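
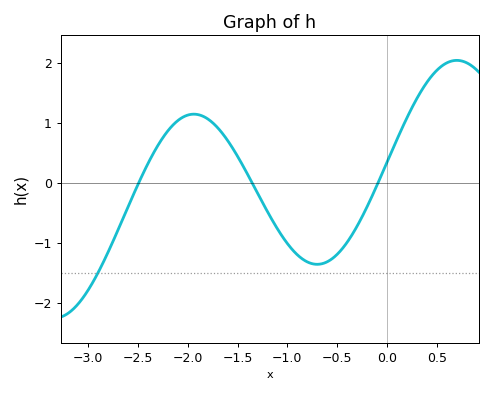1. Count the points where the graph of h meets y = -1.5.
1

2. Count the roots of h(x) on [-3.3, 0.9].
3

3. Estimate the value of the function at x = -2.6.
-0.404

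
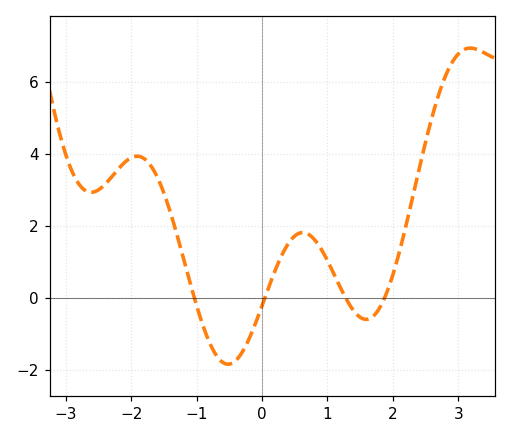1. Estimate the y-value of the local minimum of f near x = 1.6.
-0.598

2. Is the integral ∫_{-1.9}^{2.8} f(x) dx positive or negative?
positive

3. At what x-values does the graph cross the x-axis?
-1.04, 0.043, 1.28, 1.87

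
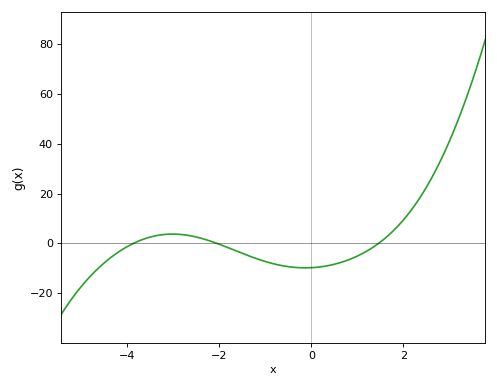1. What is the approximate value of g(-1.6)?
-4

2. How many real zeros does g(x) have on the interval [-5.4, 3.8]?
3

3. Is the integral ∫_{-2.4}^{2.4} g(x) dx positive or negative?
negative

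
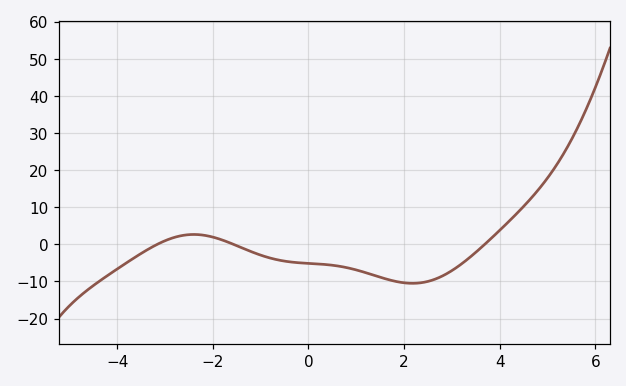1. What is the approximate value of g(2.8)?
-8.52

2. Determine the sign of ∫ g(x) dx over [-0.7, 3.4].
negative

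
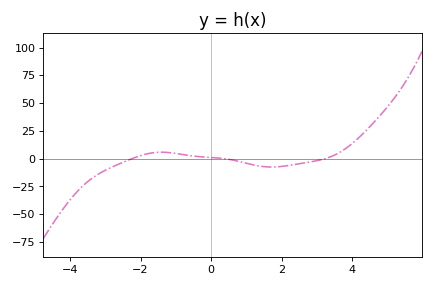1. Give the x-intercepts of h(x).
-2.2, 0.4, 3.2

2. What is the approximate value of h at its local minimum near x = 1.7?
-8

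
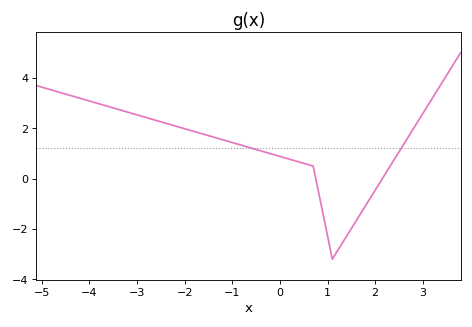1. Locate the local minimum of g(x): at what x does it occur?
1.2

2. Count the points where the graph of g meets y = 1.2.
2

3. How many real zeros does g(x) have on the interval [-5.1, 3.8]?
2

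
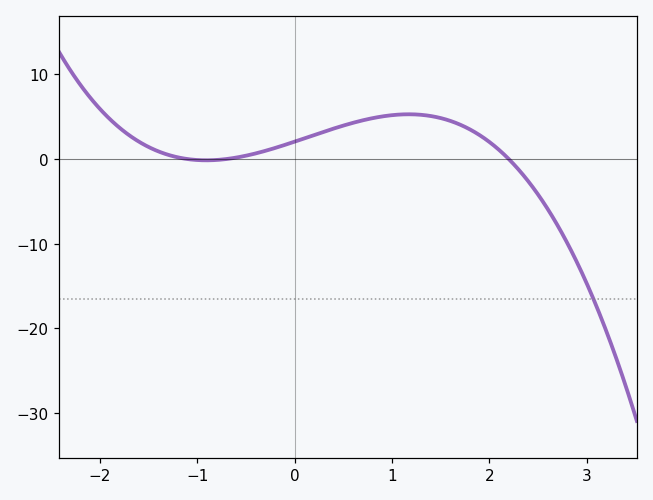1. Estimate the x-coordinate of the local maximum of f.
1.2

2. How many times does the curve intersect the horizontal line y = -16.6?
1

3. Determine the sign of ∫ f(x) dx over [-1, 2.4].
positive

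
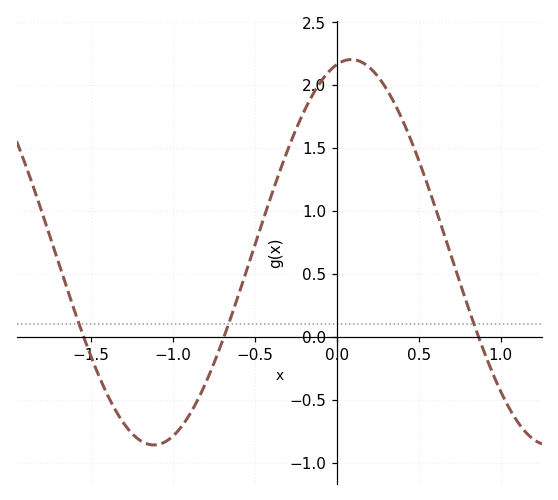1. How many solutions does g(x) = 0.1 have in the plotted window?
3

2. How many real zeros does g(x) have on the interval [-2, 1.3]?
3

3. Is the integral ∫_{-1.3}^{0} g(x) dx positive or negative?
positive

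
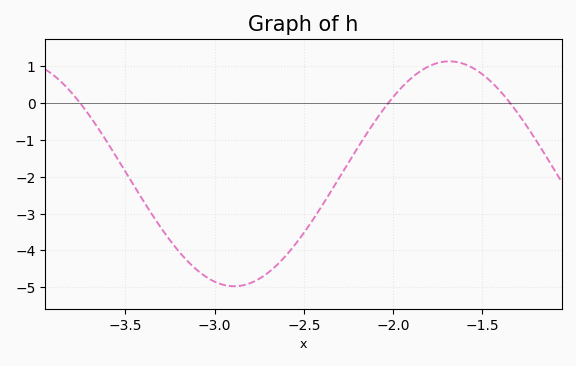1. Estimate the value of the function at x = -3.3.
-3.4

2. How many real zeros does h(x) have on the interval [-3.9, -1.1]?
3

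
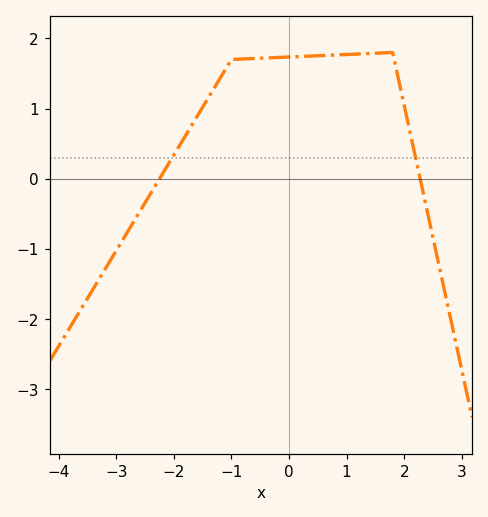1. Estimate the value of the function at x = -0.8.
1.7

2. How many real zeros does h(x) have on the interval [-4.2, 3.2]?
2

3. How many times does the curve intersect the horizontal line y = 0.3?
2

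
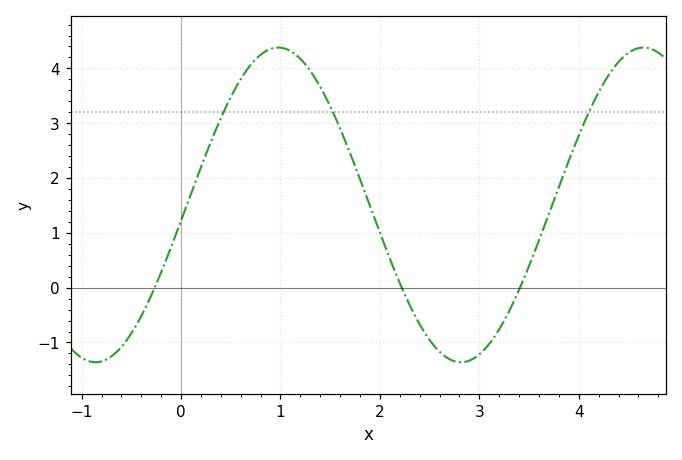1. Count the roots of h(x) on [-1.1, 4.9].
3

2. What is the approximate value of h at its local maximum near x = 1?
4.4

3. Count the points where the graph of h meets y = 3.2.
3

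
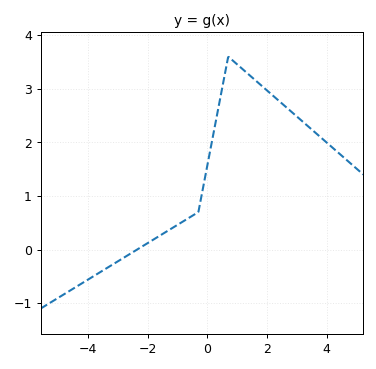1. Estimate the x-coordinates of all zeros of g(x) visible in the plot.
-2.4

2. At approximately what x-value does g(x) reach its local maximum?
0.8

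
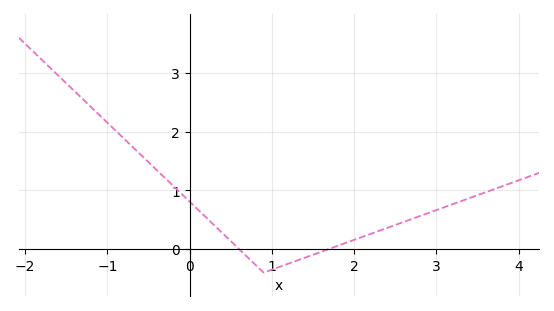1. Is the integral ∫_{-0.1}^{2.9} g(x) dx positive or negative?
positive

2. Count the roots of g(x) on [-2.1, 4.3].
2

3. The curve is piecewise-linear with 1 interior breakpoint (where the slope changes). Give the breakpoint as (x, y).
(0.9, -0.4)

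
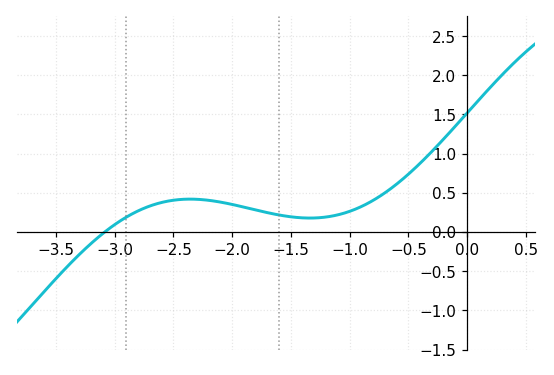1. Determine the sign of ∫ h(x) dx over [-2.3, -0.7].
positive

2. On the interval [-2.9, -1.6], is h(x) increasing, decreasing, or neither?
neither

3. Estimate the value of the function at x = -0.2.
1.19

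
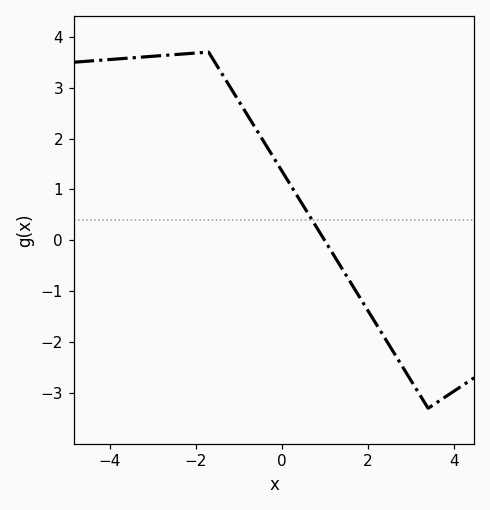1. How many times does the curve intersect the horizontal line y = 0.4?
1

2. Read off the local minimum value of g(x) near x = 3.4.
-3.3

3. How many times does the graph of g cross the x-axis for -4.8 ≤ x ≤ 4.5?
1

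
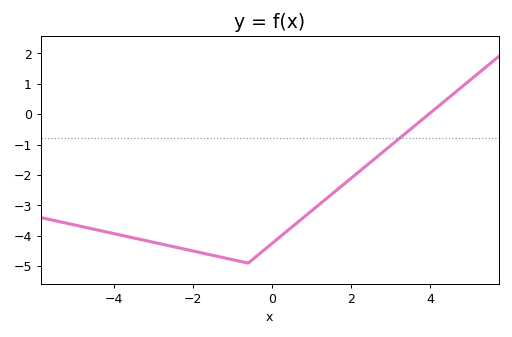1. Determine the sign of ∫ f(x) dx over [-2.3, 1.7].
negative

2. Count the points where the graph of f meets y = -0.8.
1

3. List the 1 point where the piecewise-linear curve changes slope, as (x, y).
(-0.6, -4.9)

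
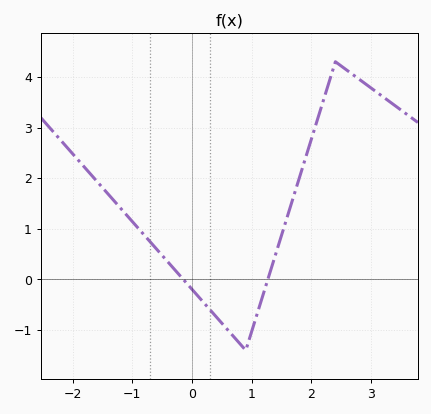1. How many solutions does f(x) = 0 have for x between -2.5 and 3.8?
2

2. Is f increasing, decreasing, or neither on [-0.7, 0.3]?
decreasing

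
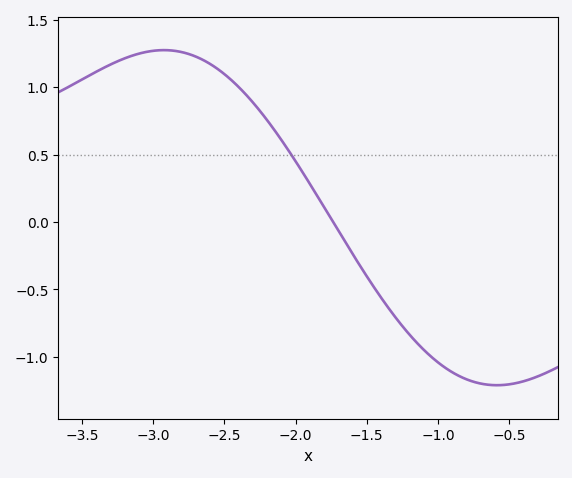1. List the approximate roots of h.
-1.75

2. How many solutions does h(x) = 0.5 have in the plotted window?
1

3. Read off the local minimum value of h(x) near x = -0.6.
-1.2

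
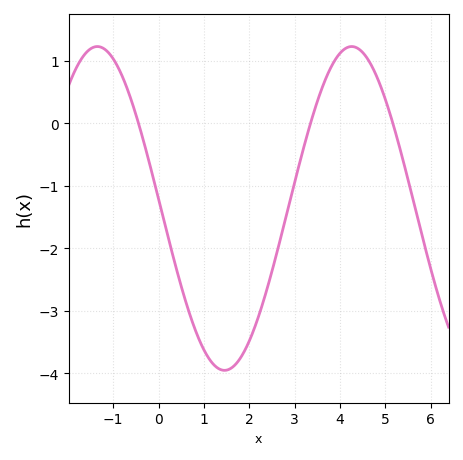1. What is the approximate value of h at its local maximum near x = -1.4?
1.2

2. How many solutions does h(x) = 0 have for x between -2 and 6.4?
3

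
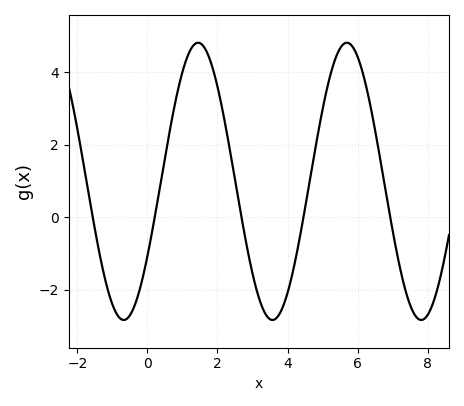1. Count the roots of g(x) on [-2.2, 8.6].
5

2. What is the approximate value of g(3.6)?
-2.84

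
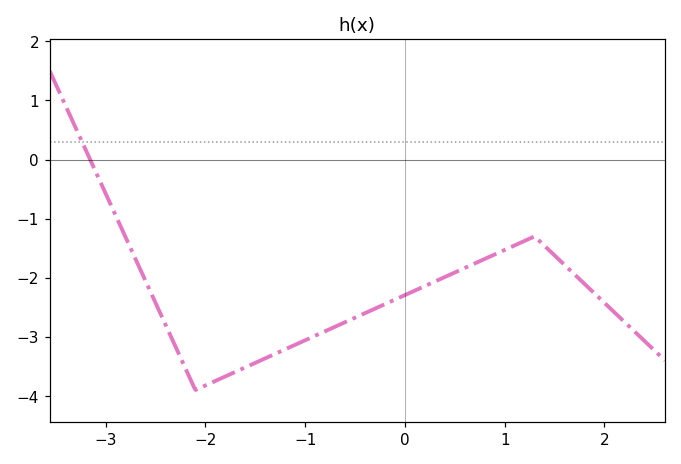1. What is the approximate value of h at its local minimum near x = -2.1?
-3.9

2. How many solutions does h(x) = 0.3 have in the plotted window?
1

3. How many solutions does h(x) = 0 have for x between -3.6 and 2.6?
1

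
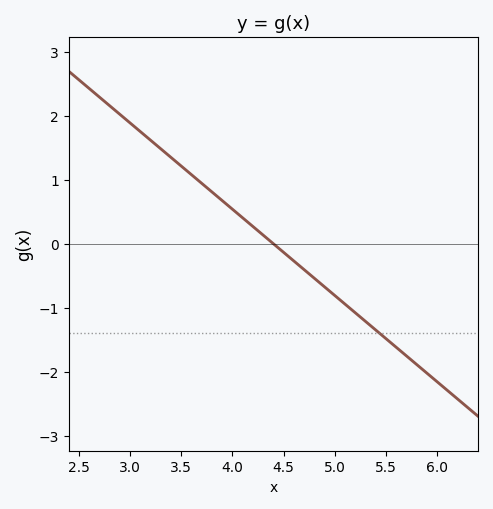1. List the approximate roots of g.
4.4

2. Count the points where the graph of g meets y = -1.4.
1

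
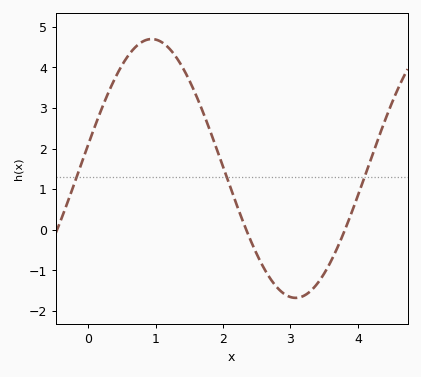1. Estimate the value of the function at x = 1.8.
2.47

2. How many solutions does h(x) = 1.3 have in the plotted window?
3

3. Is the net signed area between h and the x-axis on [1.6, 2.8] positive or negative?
positive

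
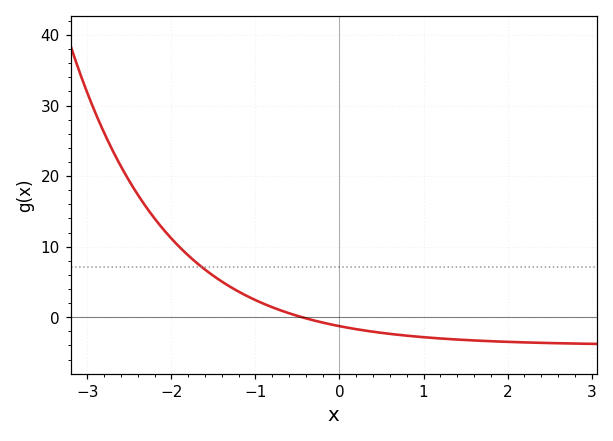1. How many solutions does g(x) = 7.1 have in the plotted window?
1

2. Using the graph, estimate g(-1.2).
4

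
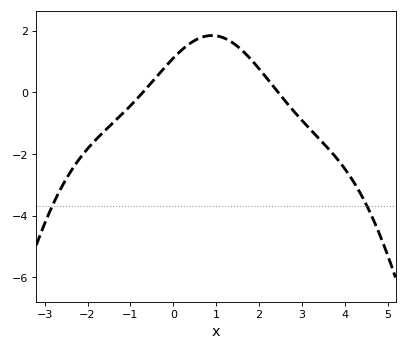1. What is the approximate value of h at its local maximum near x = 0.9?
1.8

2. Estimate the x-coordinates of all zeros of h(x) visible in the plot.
-0.8, 2.4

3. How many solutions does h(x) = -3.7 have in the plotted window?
2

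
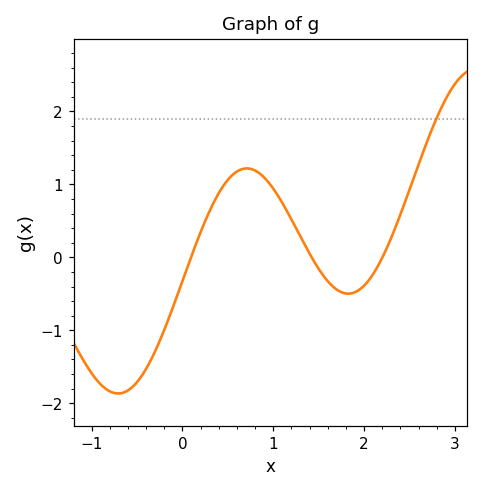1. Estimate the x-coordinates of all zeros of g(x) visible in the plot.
0.094, 1.42, 2.2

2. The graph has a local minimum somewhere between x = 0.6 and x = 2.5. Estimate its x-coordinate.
1.83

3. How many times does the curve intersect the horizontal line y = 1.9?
1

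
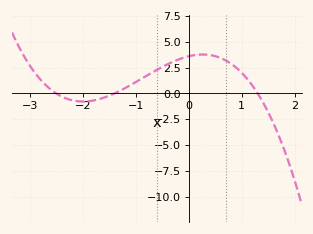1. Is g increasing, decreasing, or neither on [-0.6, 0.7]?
neither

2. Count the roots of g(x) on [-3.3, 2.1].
3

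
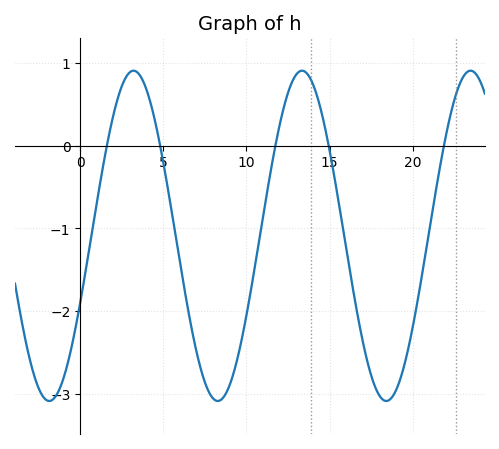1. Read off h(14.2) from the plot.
0.635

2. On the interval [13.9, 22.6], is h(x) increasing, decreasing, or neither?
neither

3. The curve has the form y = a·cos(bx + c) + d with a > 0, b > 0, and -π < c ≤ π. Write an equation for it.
y = 2cos(0.62x - 1.99) - 1.09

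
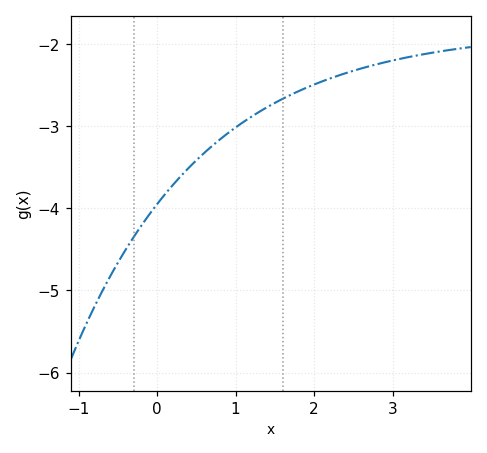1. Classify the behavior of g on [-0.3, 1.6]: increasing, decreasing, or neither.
increasing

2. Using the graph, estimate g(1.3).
-2.8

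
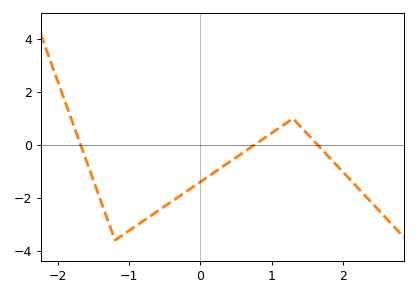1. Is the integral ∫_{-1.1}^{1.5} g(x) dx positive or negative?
negative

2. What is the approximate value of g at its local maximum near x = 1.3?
1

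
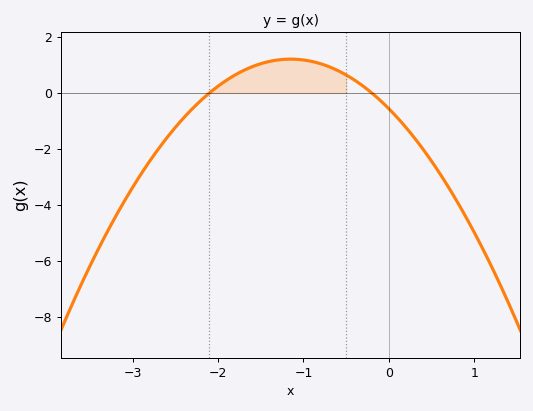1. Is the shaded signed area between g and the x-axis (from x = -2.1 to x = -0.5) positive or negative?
positive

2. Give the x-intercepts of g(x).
-2.1, -0.2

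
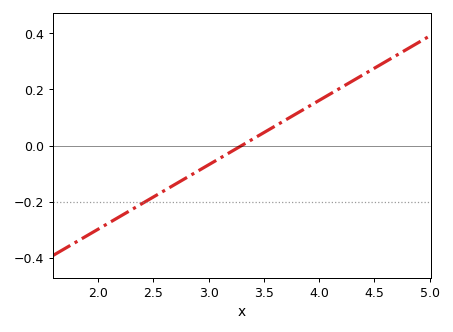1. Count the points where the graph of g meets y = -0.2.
1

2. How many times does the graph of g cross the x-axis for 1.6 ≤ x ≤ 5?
1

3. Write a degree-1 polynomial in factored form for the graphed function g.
y = 0.23(x - 3.3)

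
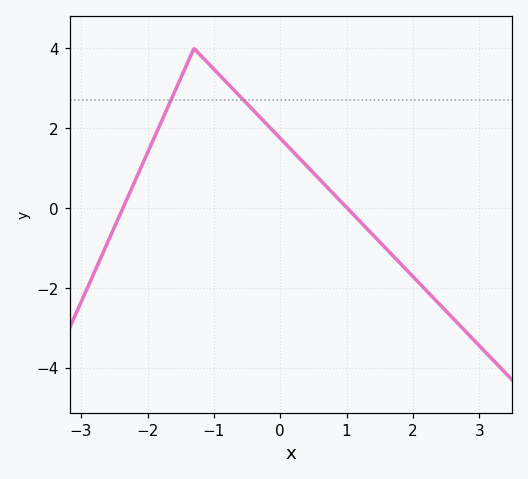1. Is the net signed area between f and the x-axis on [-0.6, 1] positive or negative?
positive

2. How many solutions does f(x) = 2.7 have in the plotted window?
2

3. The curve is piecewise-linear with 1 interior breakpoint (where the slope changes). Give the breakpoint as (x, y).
(-1.3, 4)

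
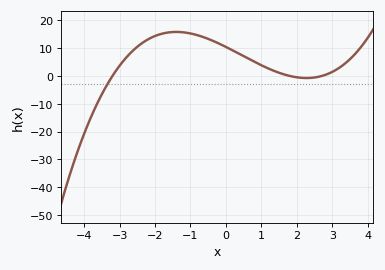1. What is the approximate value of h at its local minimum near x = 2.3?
-0.741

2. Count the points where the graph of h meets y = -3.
1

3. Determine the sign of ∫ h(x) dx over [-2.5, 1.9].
positive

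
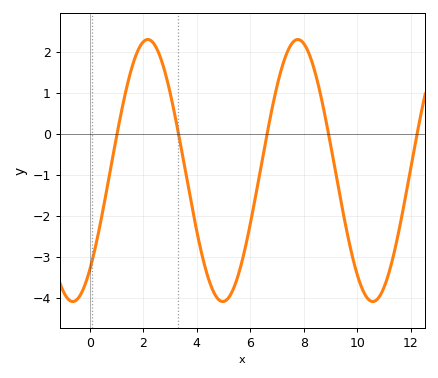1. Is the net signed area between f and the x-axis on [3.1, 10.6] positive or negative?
negative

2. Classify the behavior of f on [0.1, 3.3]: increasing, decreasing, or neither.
neither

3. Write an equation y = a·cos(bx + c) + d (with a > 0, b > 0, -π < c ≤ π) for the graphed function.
y = 3.2cos(1.12x - 2.43) - 0.89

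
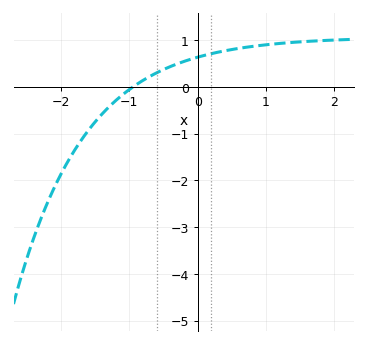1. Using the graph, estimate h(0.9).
0.9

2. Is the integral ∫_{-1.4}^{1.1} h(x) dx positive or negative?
positive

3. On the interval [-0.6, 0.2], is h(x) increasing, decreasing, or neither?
increasing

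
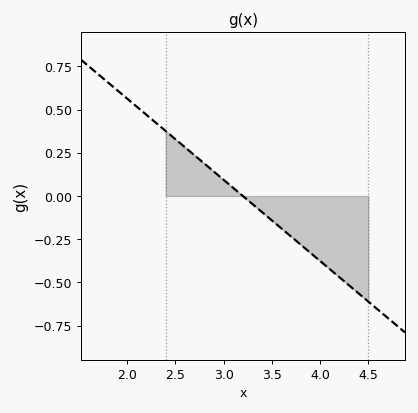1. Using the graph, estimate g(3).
0.1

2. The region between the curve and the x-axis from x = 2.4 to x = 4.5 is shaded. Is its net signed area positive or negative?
negative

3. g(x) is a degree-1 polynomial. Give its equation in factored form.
y = -0.47(x - 3.2)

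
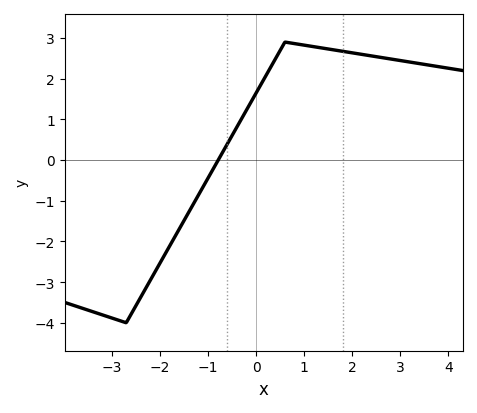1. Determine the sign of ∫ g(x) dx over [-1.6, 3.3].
positive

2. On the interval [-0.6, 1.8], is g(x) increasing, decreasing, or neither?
neither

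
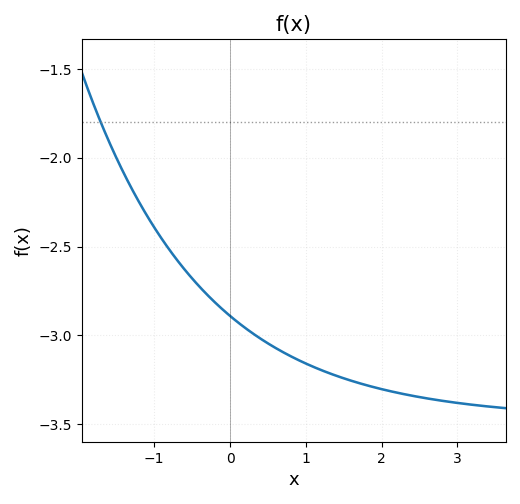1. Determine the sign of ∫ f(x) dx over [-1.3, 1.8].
negative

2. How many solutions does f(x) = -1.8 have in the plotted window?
1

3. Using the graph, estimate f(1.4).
-3.23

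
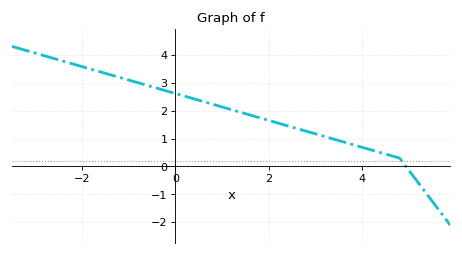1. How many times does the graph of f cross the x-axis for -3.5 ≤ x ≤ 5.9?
1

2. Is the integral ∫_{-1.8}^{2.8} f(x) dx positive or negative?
positive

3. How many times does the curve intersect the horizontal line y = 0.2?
1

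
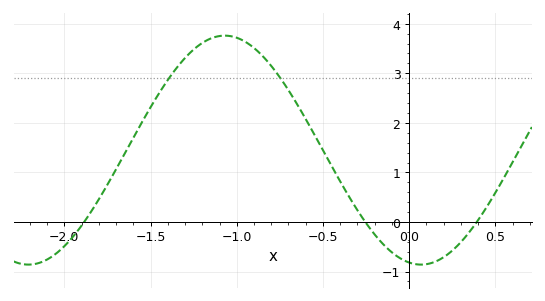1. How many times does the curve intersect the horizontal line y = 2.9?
2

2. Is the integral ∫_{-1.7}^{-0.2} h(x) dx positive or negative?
positive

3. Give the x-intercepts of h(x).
-1.9, -0.25, 0.4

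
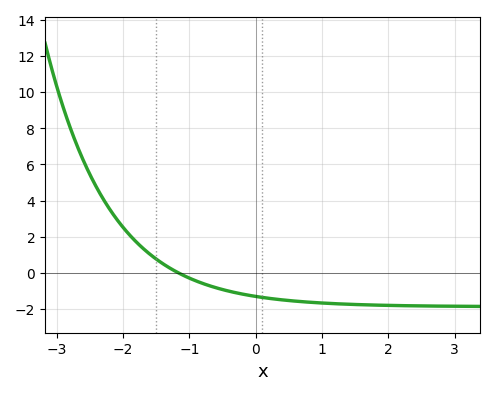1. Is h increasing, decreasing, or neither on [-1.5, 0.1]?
decreasing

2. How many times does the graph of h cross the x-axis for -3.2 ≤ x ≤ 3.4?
1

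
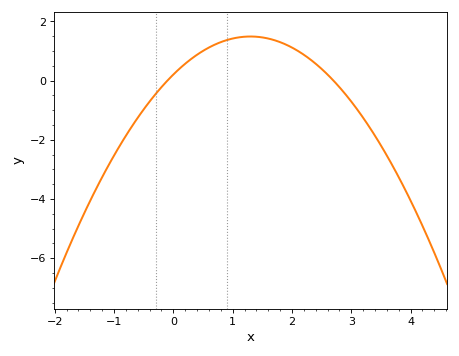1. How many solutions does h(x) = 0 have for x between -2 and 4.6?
2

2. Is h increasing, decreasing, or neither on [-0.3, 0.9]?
increasing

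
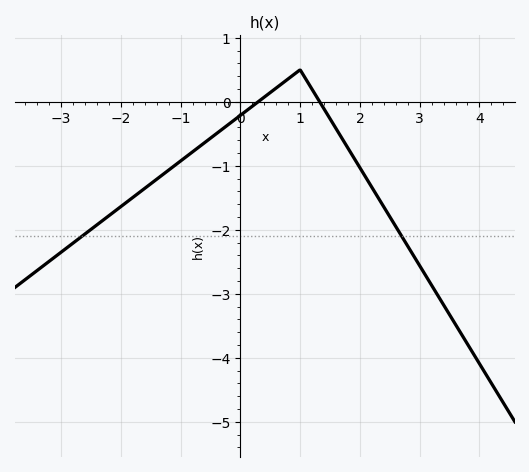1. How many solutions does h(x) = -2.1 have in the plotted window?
2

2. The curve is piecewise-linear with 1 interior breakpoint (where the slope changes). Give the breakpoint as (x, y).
(1, 0.5)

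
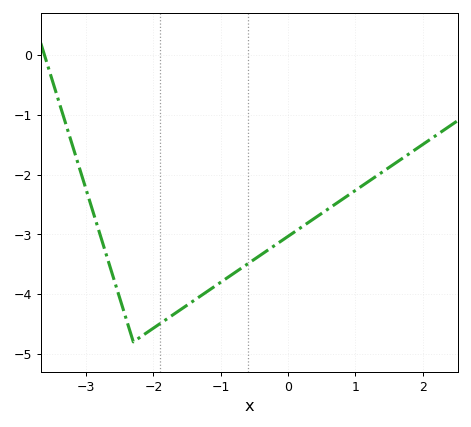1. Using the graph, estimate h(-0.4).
-3.34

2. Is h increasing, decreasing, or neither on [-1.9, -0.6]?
increasing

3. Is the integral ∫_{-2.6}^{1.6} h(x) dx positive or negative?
negative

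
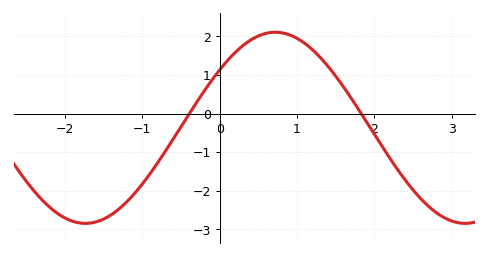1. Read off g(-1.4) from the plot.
-2.6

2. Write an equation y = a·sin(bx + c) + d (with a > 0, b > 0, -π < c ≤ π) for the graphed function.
y = 2.48sin(1.3x + 0.65) - 0.37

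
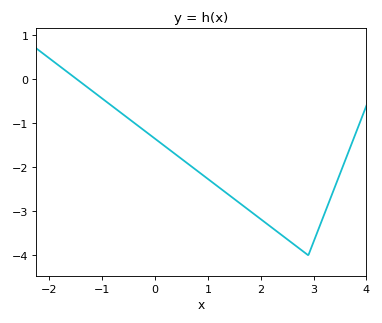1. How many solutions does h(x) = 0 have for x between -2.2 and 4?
1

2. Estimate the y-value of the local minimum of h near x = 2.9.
-4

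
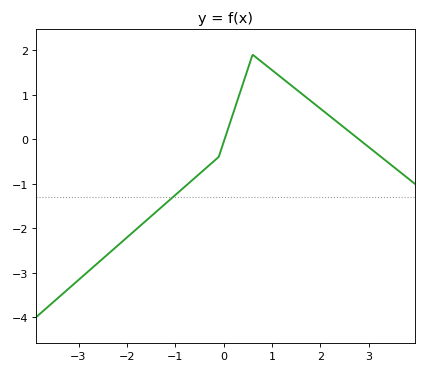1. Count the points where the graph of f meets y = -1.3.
1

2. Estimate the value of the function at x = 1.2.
1.38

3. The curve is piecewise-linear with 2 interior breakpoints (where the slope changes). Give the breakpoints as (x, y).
(-0.1, -0.4); (0.6, 1.9)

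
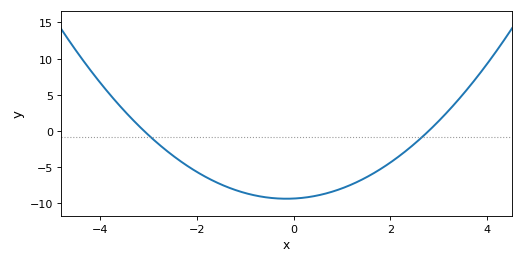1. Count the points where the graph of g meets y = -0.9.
2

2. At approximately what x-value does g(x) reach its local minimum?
-0.15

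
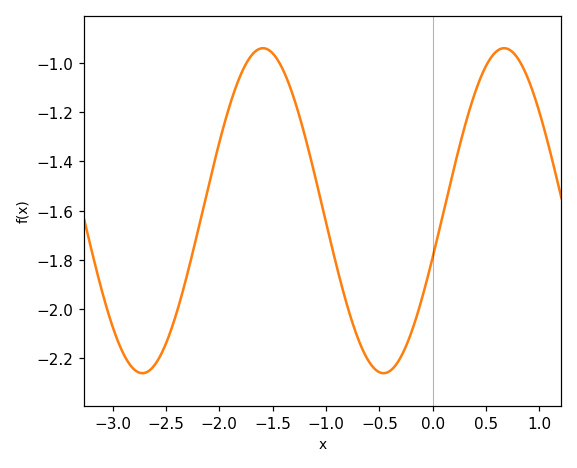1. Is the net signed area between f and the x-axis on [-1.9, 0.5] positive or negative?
negative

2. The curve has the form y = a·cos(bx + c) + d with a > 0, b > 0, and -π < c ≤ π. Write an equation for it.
y = 0.66cos(2.8x - 1.9) - 1.6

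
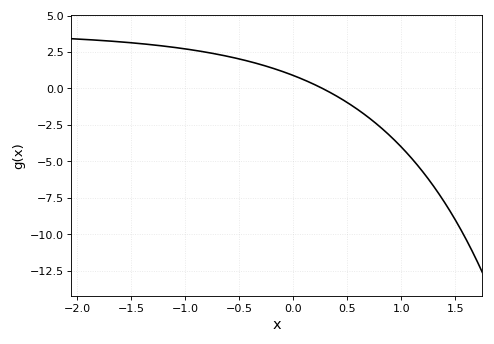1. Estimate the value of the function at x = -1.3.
2.99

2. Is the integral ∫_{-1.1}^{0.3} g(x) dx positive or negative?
positive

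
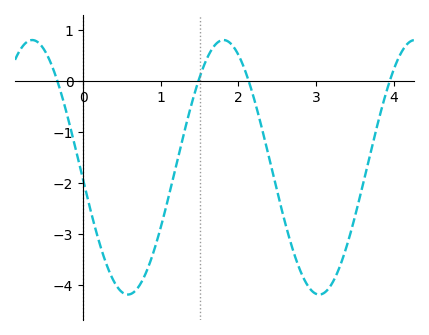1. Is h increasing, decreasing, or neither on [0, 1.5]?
neither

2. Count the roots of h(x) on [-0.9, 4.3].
4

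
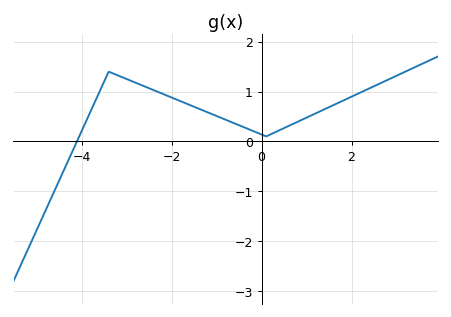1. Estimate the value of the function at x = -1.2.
0.583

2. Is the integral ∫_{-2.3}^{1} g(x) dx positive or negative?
positive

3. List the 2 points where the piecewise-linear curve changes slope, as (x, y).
(-3.4, 1.4); (0.1, 0.1)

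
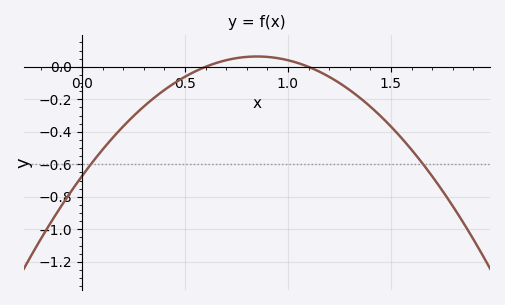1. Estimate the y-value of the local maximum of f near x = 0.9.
0.064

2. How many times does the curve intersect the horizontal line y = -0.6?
2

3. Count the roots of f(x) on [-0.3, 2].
2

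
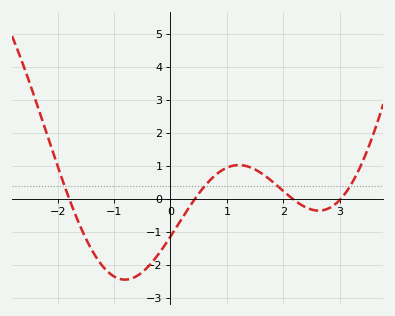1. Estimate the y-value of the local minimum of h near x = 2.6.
-0.357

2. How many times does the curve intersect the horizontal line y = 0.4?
4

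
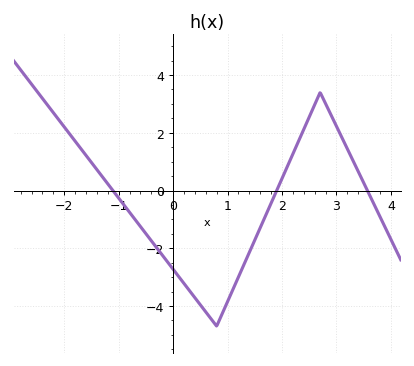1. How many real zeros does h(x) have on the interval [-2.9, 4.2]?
3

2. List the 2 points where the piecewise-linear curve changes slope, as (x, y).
(0.8, -4.7); (2.7, 3.4)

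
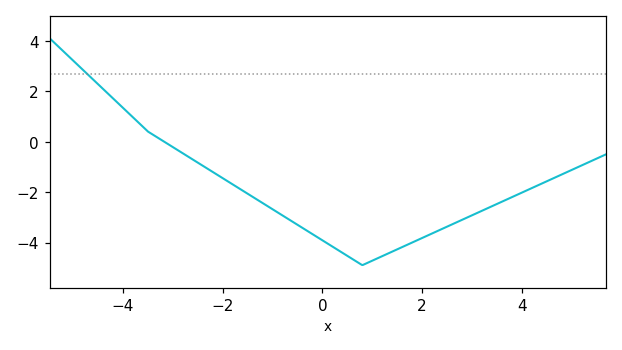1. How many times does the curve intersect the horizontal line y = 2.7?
1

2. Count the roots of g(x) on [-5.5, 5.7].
1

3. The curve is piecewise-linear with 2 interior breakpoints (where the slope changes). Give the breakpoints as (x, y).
(-3.5, 0.4); (0.8, -4.9)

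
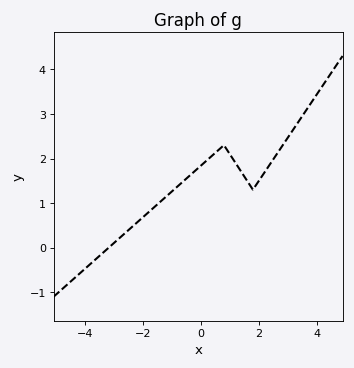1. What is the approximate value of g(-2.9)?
0.162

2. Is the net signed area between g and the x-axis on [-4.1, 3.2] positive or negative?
positive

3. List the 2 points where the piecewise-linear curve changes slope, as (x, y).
(0.8, 2.3); (1.8, 1.3)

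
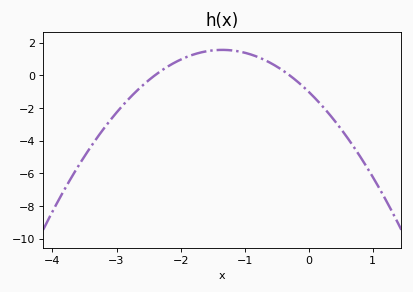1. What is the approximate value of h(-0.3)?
0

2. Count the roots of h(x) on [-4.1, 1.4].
2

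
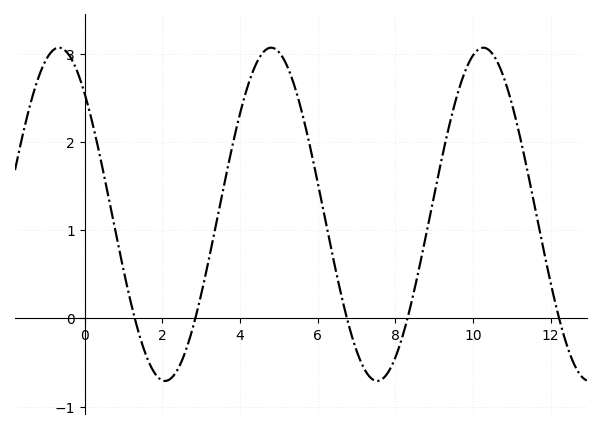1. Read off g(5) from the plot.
3.02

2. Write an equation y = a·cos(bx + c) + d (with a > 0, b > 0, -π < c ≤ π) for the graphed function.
y = 1.89cos(1.15x + 0.76) + 1.18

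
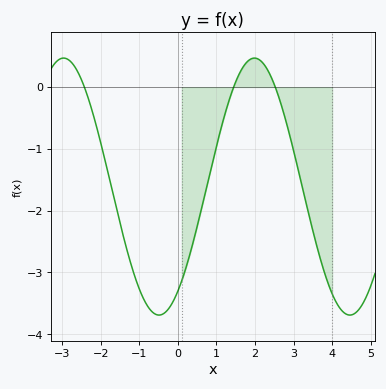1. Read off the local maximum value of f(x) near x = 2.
0.47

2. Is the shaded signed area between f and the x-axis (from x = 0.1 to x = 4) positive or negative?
negative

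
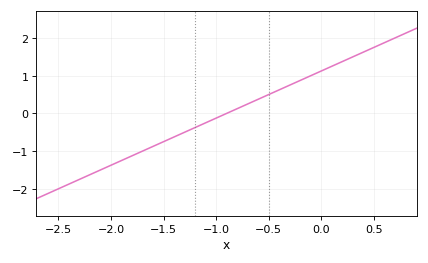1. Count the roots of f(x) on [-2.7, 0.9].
1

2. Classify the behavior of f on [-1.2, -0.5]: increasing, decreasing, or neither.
increasing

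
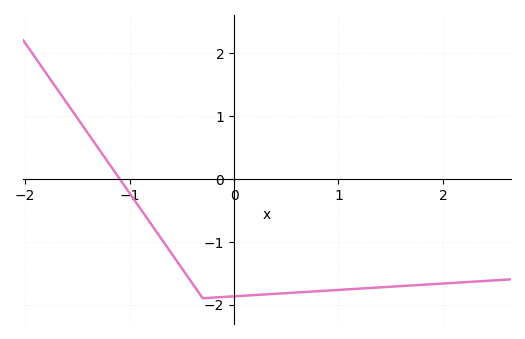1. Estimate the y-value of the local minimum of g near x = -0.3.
-1.9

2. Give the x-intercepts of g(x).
-1.1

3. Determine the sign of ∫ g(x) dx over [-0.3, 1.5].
negative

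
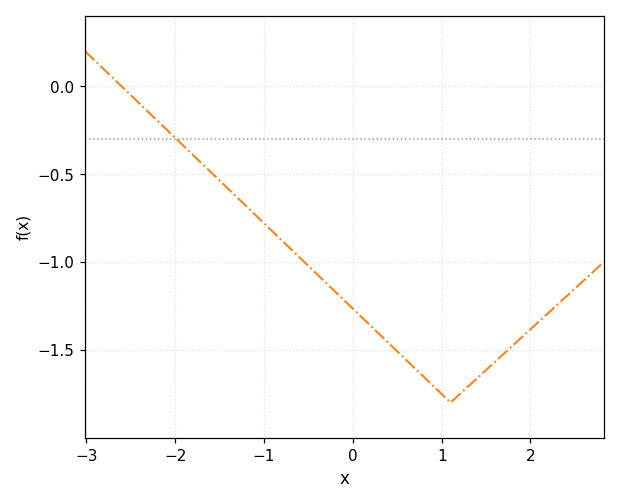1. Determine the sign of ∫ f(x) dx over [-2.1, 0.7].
negative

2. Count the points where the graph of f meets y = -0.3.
1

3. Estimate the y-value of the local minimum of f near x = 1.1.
-1.8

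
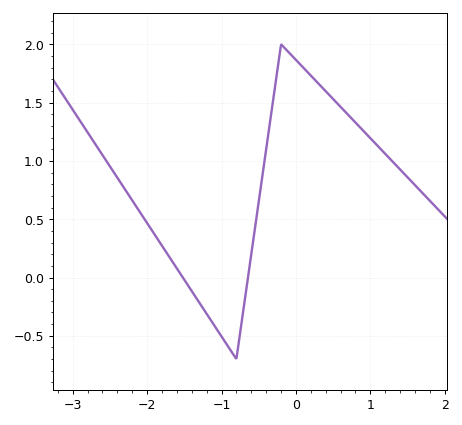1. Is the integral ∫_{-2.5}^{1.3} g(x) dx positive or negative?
positive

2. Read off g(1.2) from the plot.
1.06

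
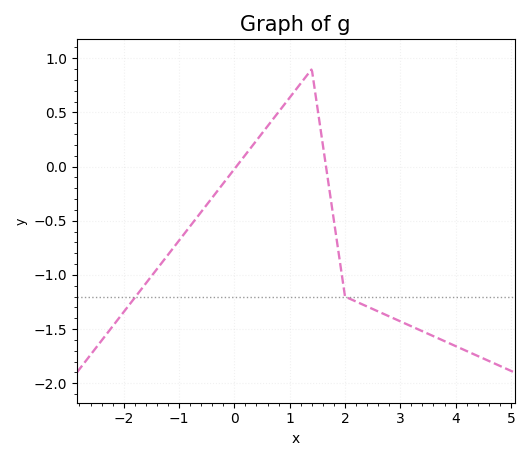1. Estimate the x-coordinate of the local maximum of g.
1.4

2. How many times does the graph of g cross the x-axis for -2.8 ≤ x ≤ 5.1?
2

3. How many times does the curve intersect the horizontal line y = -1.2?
2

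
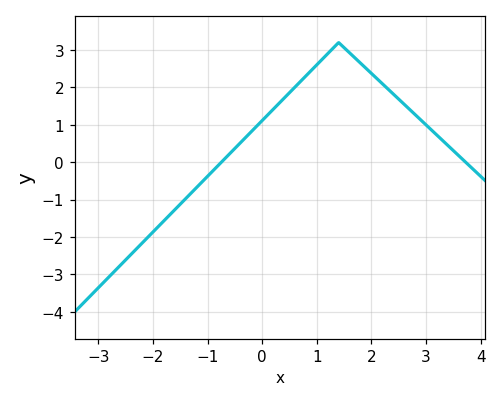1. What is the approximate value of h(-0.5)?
0.369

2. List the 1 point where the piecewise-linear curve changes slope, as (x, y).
(1.4, 3.2)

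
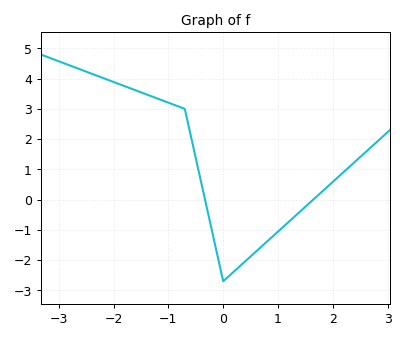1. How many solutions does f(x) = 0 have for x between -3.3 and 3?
2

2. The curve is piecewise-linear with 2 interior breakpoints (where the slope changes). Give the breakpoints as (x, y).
(-0.7, 3); (0, -2.7)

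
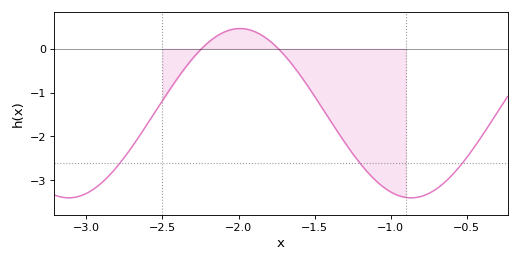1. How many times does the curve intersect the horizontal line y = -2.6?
3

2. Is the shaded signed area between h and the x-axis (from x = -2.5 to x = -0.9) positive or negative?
negative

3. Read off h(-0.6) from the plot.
-2.9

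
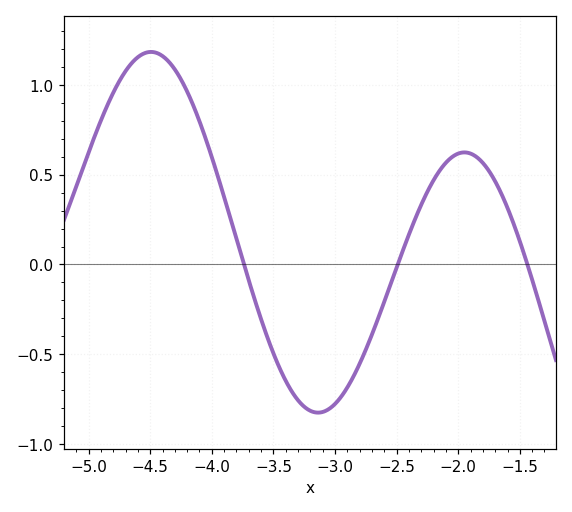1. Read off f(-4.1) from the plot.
0.797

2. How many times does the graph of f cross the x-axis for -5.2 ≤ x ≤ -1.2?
3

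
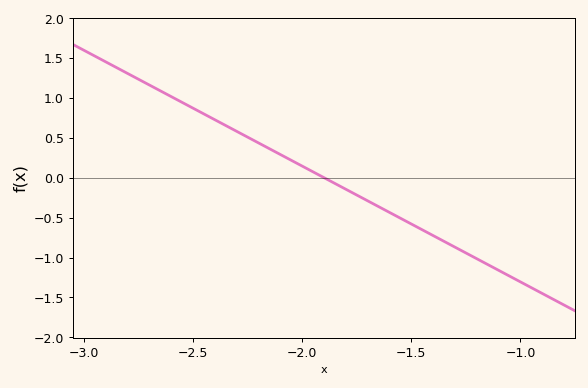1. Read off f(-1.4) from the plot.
-0.725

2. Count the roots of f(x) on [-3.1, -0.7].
1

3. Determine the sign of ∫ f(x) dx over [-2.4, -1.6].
positive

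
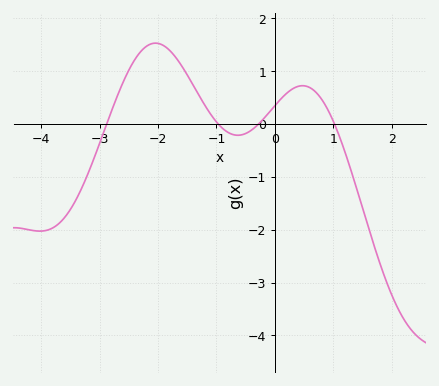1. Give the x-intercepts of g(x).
-2.9, -1, -0.3, 1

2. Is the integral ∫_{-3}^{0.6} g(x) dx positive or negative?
positive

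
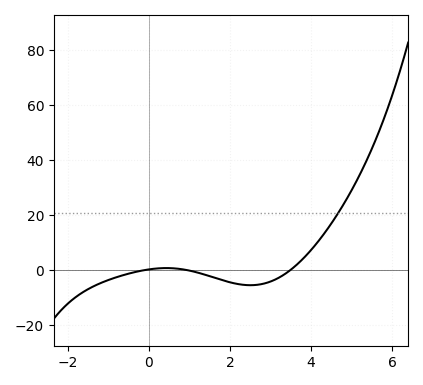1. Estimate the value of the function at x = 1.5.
-2.11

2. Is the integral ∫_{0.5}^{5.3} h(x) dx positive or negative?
positive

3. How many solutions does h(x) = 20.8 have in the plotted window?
1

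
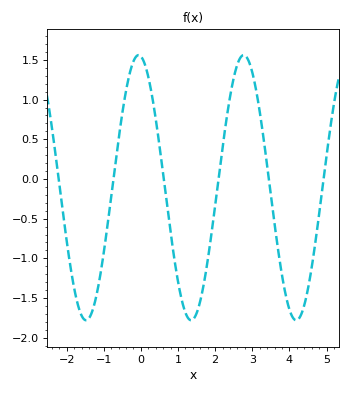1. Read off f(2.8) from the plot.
1.56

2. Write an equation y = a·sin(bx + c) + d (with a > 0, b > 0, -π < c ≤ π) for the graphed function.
y = 1.67sin(2.22x + 1.71) - 0.11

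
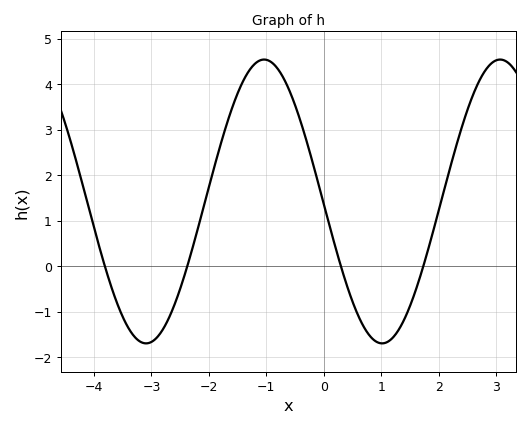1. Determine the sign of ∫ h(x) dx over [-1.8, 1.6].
positive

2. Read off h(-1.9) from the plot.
2.2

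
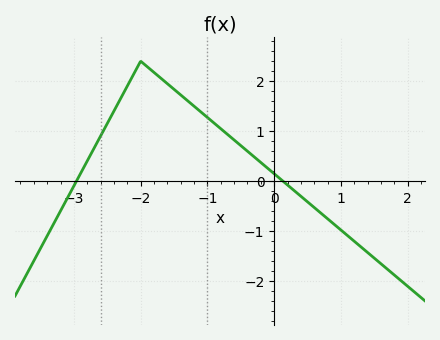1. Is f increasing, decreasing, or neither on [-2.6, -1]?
neither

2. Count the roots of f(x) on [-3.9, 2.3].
2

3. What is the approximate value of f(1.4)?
-1.43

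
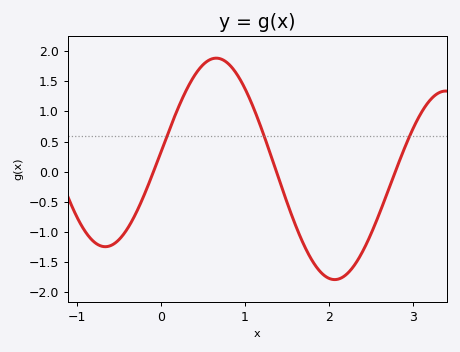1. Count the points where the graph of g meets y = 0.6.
3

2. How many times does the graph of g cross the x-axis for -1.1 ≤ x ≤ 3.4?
3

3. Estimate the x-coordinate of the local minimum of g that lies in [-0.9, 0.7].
-0.661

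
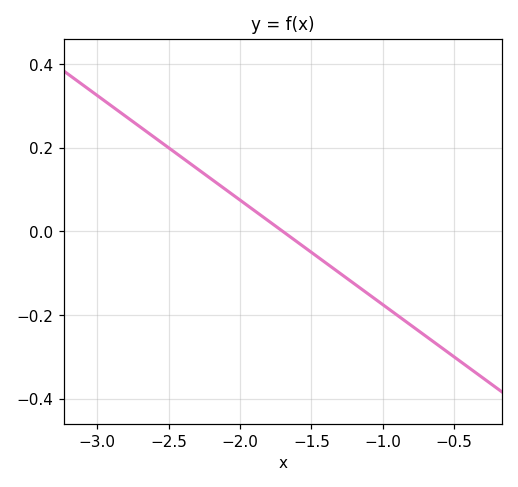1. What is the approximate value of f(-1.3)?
-0.1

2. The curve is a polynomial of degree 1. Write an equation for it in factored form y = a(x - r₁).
y = -0.25(x + 1.7)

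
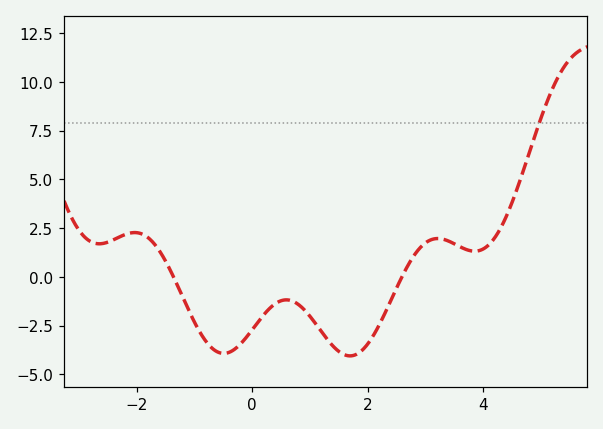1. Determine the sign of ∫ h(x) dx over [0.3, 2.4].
negative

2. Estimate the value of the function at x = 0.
-2.7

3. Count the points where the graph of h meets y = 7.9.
1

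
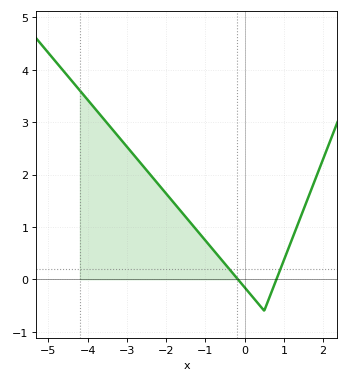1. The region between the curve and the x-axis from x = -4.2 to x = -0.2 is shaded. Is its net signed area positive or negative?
positive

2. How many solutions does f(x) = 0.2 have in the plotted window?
2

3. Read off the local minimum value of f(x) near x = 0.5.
-0.599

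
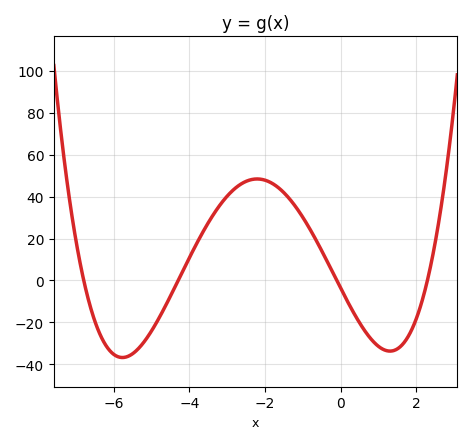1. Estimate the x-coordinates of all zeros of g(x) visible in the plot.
-6.8, -4.4, 0, 2.4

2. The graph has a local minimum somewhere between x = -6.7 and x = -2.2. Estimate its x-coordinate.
-5.8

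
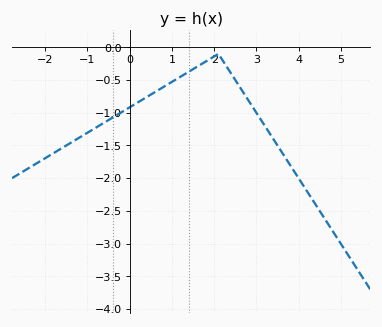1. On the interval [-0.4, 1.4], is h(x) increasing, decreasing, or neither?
increasing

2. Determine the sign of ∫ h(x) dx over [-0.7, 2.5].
negative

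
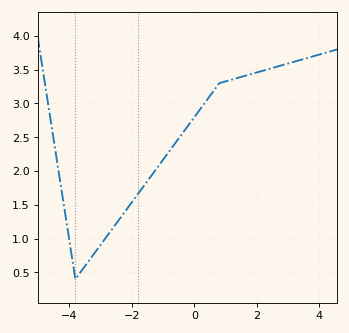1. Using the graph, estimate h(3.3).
3.65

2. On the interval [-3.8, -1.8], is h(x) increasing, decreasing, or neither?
increasing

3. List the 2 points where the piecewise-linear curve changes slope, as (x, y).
(-3.8, 0.4); (0.8, 3.3)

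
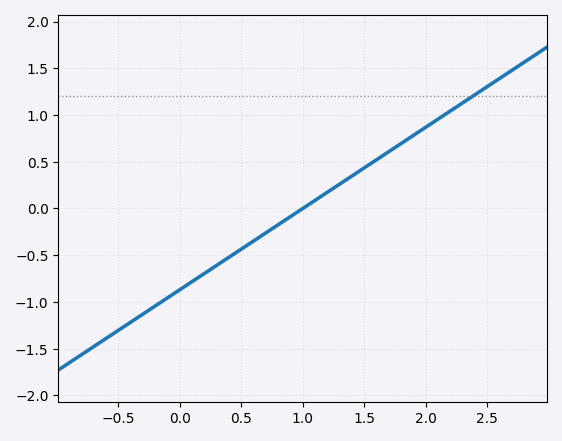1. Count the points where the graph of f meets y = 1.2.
1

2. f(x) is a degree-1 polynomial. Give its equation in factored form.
y = 0.87(x - 1)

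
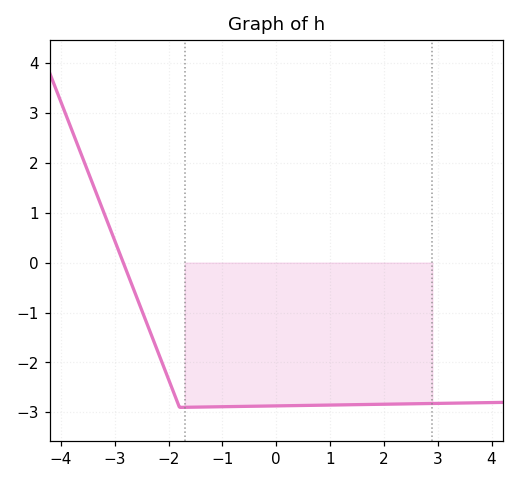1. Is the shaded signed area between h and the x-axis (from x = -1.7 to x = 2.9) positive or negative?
negative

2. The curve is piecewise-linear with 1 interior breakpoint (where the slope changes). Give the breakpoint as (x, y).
(-1.8, -2.9)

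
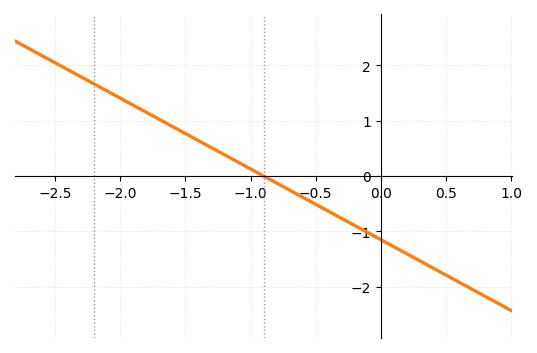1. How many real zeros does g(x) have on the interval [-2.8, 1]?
1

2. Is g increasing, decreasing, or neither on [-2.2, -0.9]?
decreasing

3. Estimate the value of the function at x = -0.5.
-0.512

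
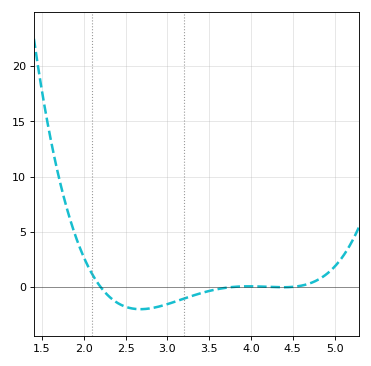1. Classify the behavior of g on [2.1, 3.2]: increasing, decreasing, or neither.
neither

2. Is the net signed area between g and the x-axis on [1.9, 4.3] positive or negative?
negative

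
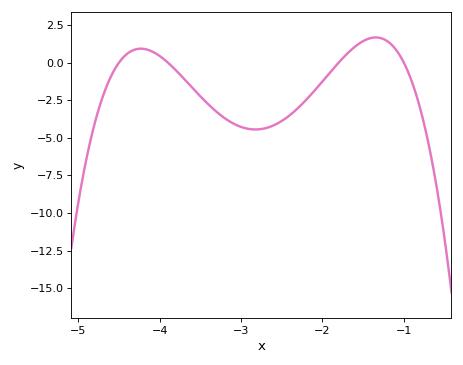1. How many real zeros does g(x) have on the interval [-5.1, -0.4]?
4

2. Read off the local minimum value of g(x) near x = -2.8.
-4.4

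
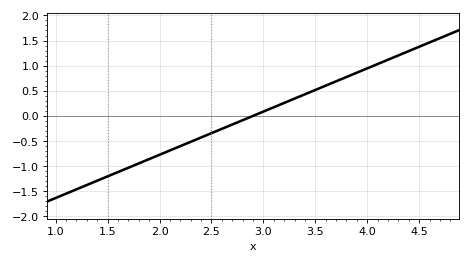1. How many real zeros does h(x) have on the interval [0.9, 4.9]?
1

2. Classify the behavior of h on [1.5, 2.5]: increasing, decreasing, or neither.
increasing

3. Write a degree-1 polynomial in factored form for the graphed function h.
y = 0.86(x - 2.9)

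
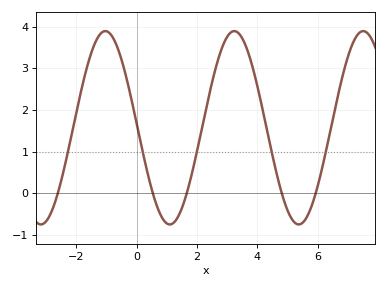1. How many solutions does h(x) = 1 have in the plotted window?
5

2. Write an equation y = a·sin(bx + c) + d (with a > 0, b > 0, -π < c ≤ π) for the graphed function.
y = 2.32sin(1.47x + 3.09) + 1.57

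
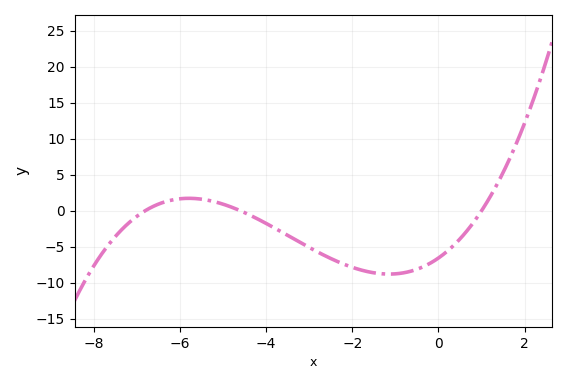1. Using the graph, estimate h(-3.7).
-2.75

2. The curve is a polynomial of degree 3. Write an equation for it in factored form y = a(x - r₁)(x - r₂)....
y = 0.21(x + 6.8)(x + 4.6)(x - 1)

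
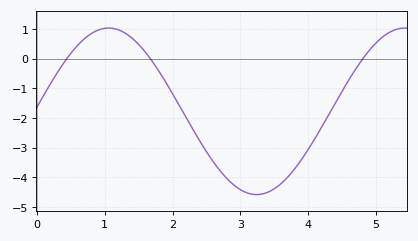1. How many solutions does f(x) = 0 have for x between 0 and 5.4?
3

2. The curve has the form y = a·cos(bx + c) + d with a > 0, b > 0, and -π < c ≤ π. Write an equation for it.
y = 2.81cos(1.4x - 1.5) - 1.77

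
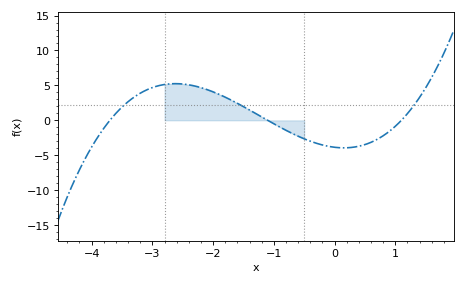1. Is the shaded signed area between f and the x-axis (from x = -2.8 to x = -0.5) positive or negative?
positive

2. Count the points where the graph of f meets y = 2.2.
3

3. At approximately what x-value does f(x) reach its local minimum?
0.154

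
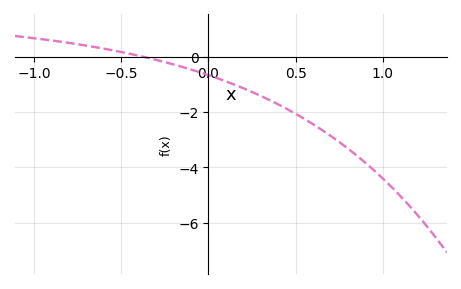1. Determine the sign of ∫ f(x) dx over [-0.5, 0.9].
negative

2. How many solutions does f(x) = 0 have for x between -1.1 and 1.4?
1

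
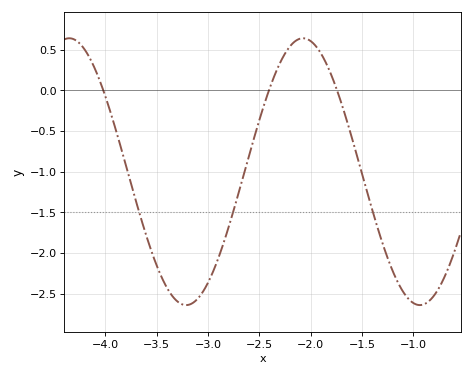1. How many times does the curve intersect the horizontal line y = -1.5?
3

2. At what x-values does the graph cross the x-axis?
-4, -2.4, -1.7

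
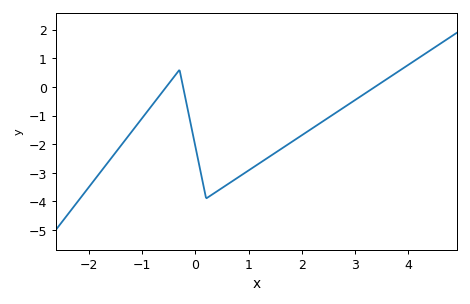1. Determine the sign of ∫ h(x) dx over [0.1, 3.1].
negative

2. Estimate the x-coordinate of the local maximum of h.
-0.302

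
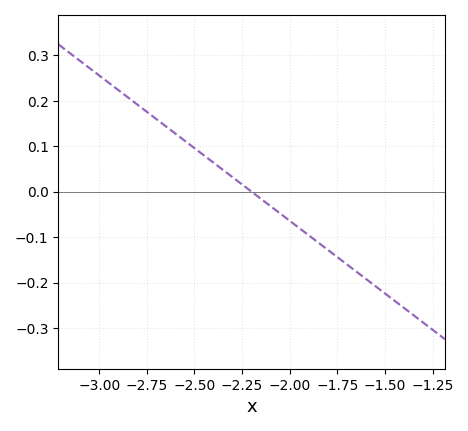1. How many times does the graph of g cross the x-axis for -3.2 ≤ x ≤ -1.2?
1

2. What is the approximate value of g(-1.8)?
-0.13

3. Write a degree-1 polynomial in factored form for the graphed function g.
y = -0.32(x + 2.2)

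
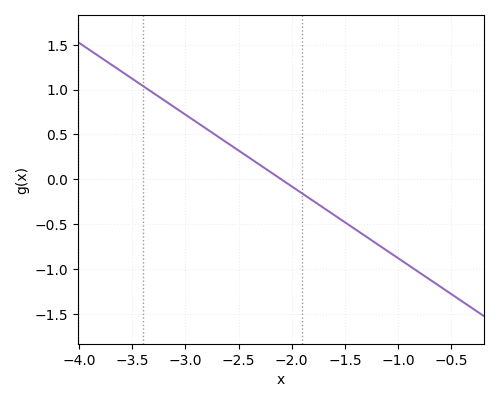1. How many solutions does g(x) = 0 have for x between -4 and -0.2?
1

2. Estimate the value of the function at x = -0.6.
-1.2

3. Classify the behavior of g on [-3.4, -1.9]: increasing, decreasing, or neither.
decreasing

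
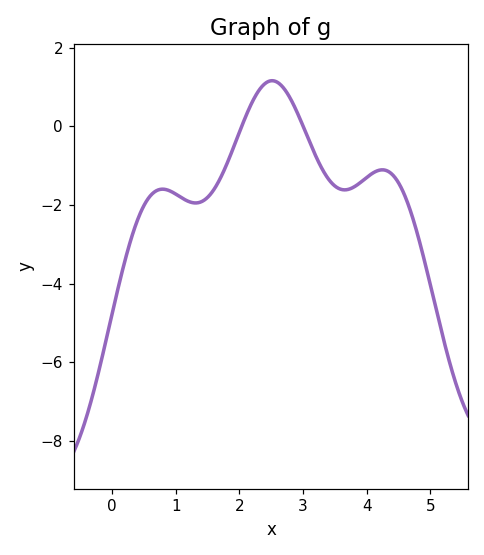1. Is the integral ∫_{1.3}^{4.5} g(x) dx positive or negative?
negative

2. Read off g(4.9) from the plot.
-3.4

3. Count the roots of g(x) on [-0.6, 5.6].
2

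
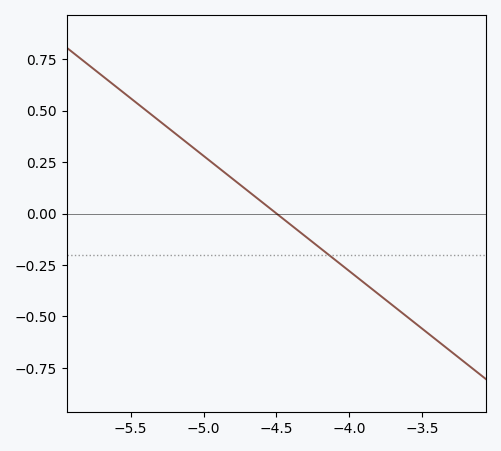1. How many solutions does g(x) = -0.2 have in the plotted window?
1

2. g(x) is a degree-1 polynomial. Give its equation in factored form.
y = -0.56(x + 4.5)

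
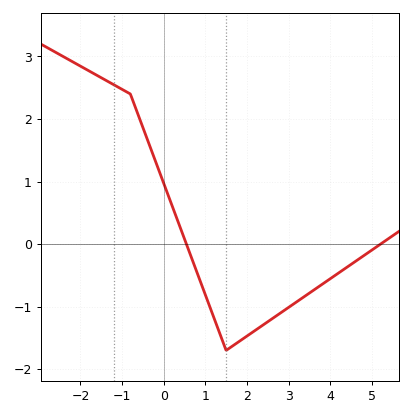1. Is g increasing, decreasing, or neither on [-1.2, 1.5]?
decreasing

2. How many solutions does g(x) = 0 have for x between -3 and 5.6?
2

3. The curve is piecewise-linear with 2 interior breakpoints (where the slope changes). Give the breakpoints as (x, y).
(-0.8, 2.4); (1.5, -1.7)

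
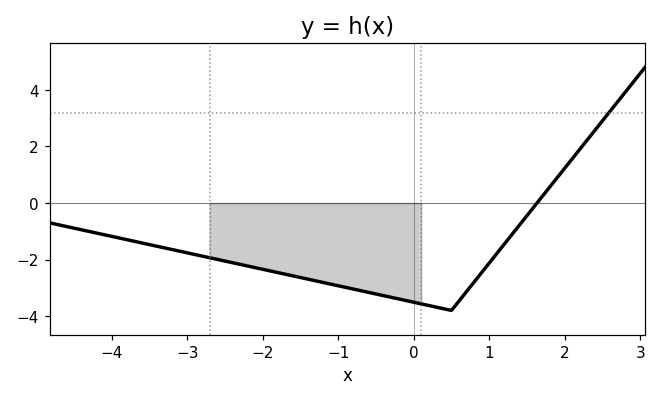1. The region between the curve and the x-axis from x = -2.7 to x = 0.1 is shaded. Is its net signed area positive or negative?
negative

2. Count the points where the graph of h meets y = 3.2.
1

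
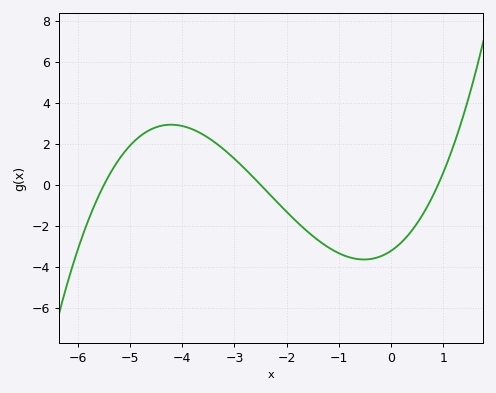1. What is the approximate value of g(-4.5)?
2.81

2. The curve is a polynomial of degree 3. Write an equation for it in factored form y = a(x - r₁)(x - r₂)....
y = 0.26(x + 5.5)(x + 2.5)(x - 0.9)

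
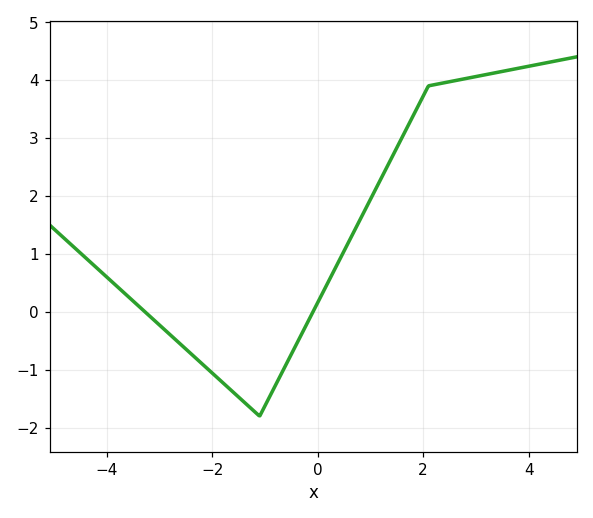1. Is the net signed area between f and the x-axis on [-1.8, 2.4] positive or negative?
positive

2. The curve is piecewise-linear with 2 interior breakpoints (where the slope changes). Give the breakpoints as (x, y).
(-1.1, -1.8); (2.1, 3.9)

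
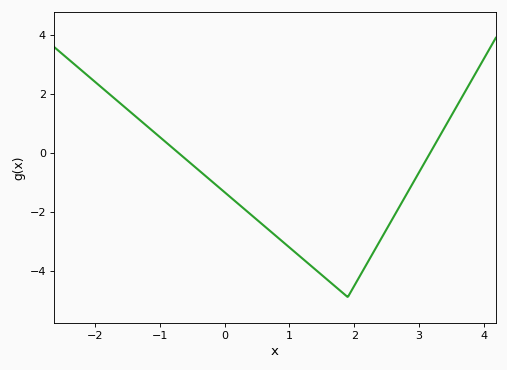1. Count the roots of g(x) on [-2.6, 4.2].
2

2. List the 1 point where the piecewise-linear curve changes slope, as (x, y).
(1.9, -4.9)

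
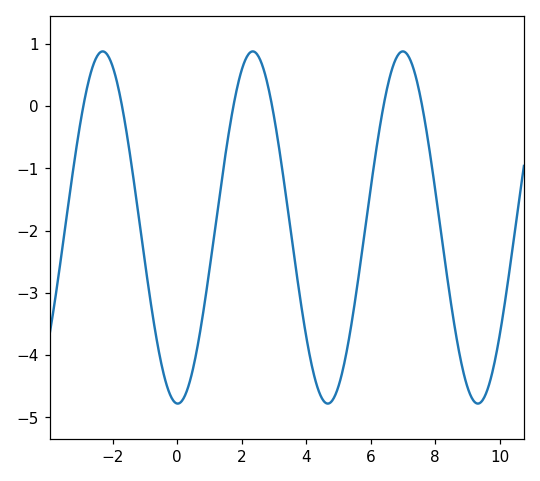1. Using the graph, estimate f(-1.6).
-0.3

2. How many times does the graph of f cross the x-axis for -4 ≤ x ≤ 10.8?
6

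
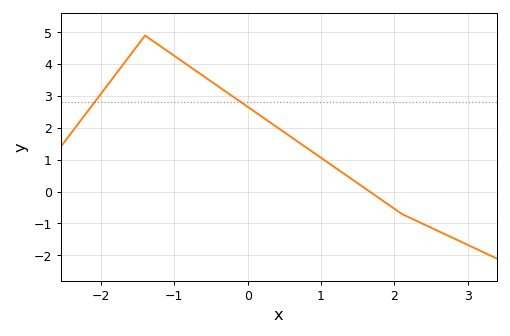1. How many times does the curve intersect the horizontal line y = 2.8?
2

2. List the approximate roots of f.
1.66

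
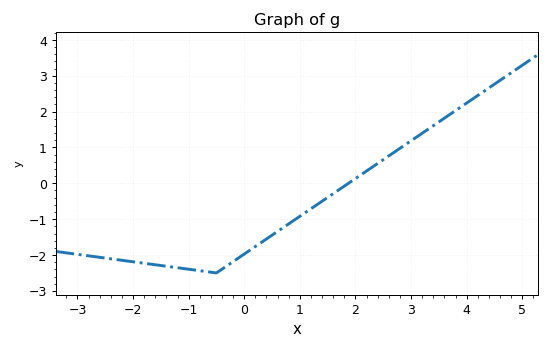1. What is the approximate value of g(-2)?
-2.19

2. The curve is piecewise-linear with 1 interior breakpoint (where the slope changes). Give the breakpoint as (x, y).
(-0.5, -2.5)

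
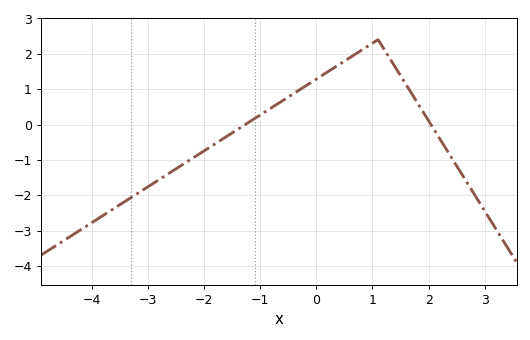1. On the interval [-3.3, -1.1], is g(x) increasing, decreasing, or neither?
increasing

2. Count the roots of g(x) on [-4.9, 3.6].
2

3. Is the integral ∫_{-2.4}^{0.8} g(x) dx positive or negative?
positive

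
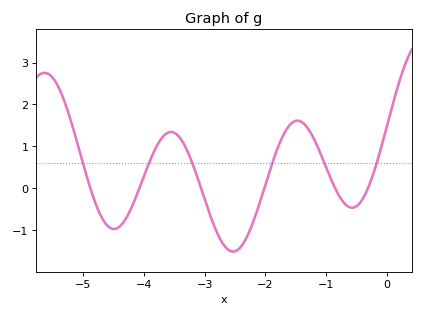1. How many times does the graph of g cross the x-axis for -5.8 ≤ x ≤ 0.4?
6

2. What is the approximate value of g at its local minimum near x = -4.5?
-0.976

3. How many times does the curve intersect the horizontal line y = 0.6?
6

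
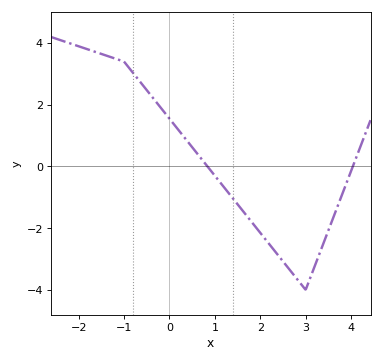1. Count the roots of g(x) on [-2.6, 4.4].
2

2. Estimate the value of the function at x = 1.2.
-0.67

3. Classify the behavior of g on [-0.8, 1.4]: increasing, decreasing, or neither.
decreasing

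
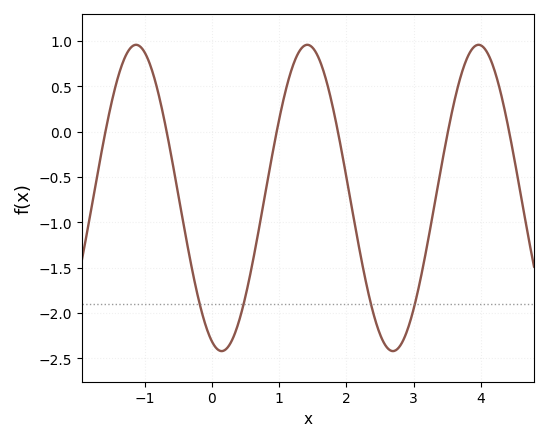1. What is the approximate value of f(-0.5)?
-0.689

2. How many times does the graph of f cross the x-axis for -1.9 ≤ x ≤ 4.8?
6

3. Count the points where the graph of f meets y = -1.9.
4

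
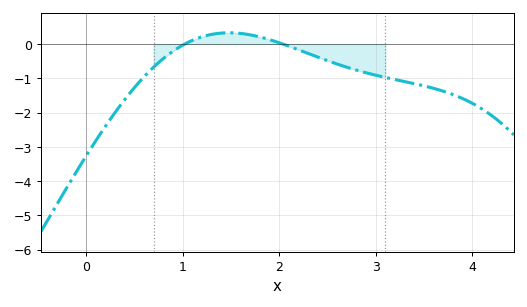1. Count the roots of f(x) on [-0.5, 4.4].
2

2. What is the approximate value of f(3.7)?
-1.37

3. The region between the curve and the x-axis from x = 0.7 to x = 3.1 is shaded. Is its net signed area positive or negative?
negative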